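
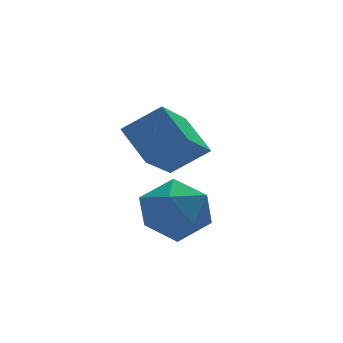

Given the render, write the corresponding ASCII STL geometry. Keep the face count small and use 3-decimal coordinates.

solid 
facet normal -0.784 0.208 -0.584
outer loop
vertex -3.296 1.968 -0.403
vertex -3.664 3.171 0.519
vertex -2.08 3.243 -1.582
endloop
endfacet
facet normal 0.236 -0.771 -0.591
outer loop
vertex -0.896 2.929 -0.699
vertex -3.296 1.968 -0.403
vertex -2.08 3.243 -1.582
endloop
endfacet
facet normal -0.784 0.208 -0.584
outer loop
vertex -2.08 3.243 -1.582
vertex -3.664 3.171 0.519
vertex -2.448 4.446 -0.659
endloop
endfacet
facet normal 0.574 0.602 -0.555
outer loop
vertex -2.448 4.446 -0.659
vertex -0.896 2.929 -0.699
vertex -2.08 3.243 -1.582
endloop
endfacet
facet normal -0.574 -0.601 0.556
outer loop
vertex -3.296 1.968 -0.403
vertex -2.48 2.857 1.402
vertex -3.664 3.171 0.519
endloop
endfacet
facet normal 0.236 -0.771 -0.591
outer loop
vertex -2.112 1.654 0.479
vertex -3.296 1.968 -0.403
vertex -0.896 2.929 -0.699
endloop
endfacet
facet normal -0.574 -0.602 0.556
outer loop
vertex -2.112 1.654 0.479
vertex -2.48 2.857 1.402
vertex -3.296 1.968 -0.403
endloop
endfacet
facet normal -0.236 0.771 0.591
outer loop
vertex -3.664 3.171 0.519
vertex -2.48 2.857 1.402
vertex -2.448 4.446 -0.659
endloop
endfacet
facet normal 0.574 0.602 -0.556
outer loop
vertex -1.264 4.132 0.223
vertex -0.896 2.929 -0.699
vertex -2.448 4.446 -0.659
endloop
endfacet
facet normal -0.236 0.771 0.591
outer loop
vertex -2.448 4.446 -0.659
vertex -2.48 2.857 1.402
vertex -1.264 4.132 0.223
endloop
endfacet
facet normal 0.784 -0.208 0.584
outer loop
vertex -1.264 4.132 0.223
vertex -2.112 1.654 0.479
vertex -0.896 2.929 -0.699
endloop
endfacet
facet normal 0.785 -0.208 0.584
outer loop
vertex -2.48 2.857 1.402
vertex -2.112 1.654 0.479
vertex -1.264 4.132 0.223
endloop
endfacet
facet normal -0.460 0.090 0.883
outer loop
vertex -3.814 1.068 -1.357
vertex -3.257 0.068 -0.965
vertex -2.74 1.15 -0.806
endloop
endfacet
facet normal -0.356 0.729 0.585
outer loop
vertex -3.814 1.068 -1.357
vertex -2.74 1.15 -0.806
vertex -2.971 1.822 -1.785
endloop
endfacet
facet normal -0.680 0.731 -0.052
outer loop
vertex -3.814 1.068 -1.357
vertex -2.971 1.822 -1.785
vertex -3.63 1.155 -2.549
endloop
endfacet
facet normal -0.985 0.093 -0.145
outer loop
vertex -3.814 1.068 -1.357
vertex -3.63 1.155 -2.549
vertex -3.807 0.071 -2.042
endloop
endfacet
facet normal -0.849 -0.303 0.433
outer loop
vertex -3.814 1.068 -1.357
vertex -3.807 0.071 -2.042
vertex -3.257 0.068 -0.965
endloop
endfacet
facet normal 0.345 0.810 0.475
outer loop
vertex -2.971 1.822 -1.785
vertex -2.74 1.15 -0.806
vertex -1.893 1.289 -1.658
endloop
endfacet
facet normal 0.176 -0.225 0.958
outer loop
vertex -2.74 1.15 -0.806
vertex -3.257 0.068 -0.965
vertex -2.07 0.205 -1.151
endloop
endfacet
facet normal -0.453 -0.862 0.229
outer loop
vertex -3.257 0.068 -0.965
vertex -3.807 0.071 -2.042
vertex -2.729 -0.462 -1.915
endloop
endfacet
facet normal -0.674 -0.220 -0.706
outer loop
vertex -3.807 0.071 -2.042
vertex -3.63 1.155 -2.549
vertex -2.96 0.21 -2.894
endloop
endfacet
facet normal -0.181 0.813 -0.554
outer loop
vertex -3.63 1.155 -2.549
vertex -2.971 1.822 -1.785
vertex -2.443 1.292 -2.735
endloop
endfacet
facet normal 0.985 -0.093 0.145
outer loop
vertex -1.886 0.292 -2.343
vertex -1.893 1.289 -1.658
vertex -2.07 0.205 -1.151
endloop
endfacet
facet normal 0.680 -0.731 0.052
outer loop
vertex -1.886 0.292 -2.343
vertex -2.07 0.205 -1.151
vertex -2.729 -0.462 -1.915
endloop
endfacet
facet normal 0.356 -0.729 -0.585
outer loop
vertex -1.886 0.292 -2.343
vertex -2.729 -0.462 -1.915
vertex -2.96 0.21 -2.894
endloop
endfacet
facet normal 0.460 -0.090 -0.883
outer loop
vertex -1.886 0.292 -2.343
vertex -2.96 0.21 -2.894
vertex -2.443 1.292 -2.735
endloop
endfacet
facet normal 0.849 0.303 -0.433
outer loop
vertex -1.886 0.292 -2.343
vertex -2.443 1.292 -2.735
vertex -1.893 1.289 -1.658
endloop
endfacet
facet normal 0.674 0.220 0.706
outer loop
vertex -2.07 0.205 -1.151
vertex -1.893 1.289 -1.658
vertex -2.74 1.15 -0.806
endloop
endfacet
facet normal 0.181 -0.813 0.554
outer loop
vertex -2.729 -0.462 -1.915
vertex -2.07 0.205 -1.151
vertex -3.257 0.068 -0.965
endloop
endfacet
facet normal -0.345 -0.810 -0.475
outer loop
vertex -2.96 0.21 -2.894
vertex -2.729 -0.462 -1.915
vertex -3.807 0.071 -2.042
endloop
endfacet
facet normal -0.176 0.225 -0.958
outer loop
vertex -2.443 1.292 -2.735
vertex -2.96 0.21 -2.894
vertex -3.63 1.155 -2.549
endloop
endfacet
facet normal 0.453 0.862 -0.229
outer loop
vertex -1.893 1.289 -1.658
vertex -2.443 1.292 -2.735
vertex -2.971 1.822 -1.785
endloop
endfacet

endsolid


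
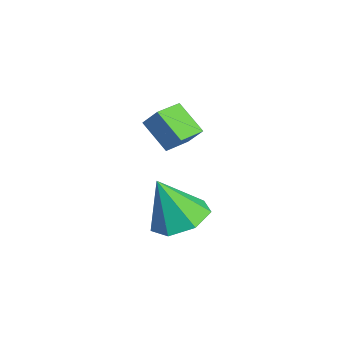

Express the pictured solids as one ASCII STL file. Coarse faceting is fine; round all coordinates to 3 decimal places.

solid 
facet normal 0.137 0.379 -0.915
outer loop
vertex 3.653 2.077 1.358
vertex 2.832 2.67 1.481
vertex 3.805 2.875 1.711
endloop
endfacet
facet normal 0.806 -0.361 0.469
outer loop
vertex 3.653 2.077 1.358
vertex 3.805 2.875 1.711
vertex 2.588 1.99 3.119
endloop
endfacet
facet normal 0.136 0.379 -0.915
outer loop
vertex 3.805 2.875 1.711
vertex 2.832 2.67 1.481
vertex 3.224 3.518 1.891
endloop
endfacet
facet normal 0.598 0.336 0.728
outer loop
vertex 3.805 2.875 1.711
vertex 3.224 3.518 1.891
vertex 2.588 1.99 3.119
endloop
endfacet
facet normal 0.136 0.379 -0.915
outer loop
vertex 3.224 3.518 1.891
vertex 2.832 2.67 1.481
vertex 2.348 3.522 1.762
endloop
endfacet
facet normal -0.108 0.650 0.753
outer loop
vertex 3.224 3.518 1.891
vertex 2.348 3.522 1.762
vertex 2.588 1.99 3.119
endloop
endfacet
facet normal 0.136 0.379 -0.915
outer loop
vertex 2.348 3.522 1.762
vertex 2.832 2.67 1.481
vertex 1.837 2.885 1.422
endloop
endfacet
facet normal -0.778 0.344 0.526
outer loop
vertex 2.348 3.522 1.762
vertex 1.837 2.885 1.422
vertex 2.588 1.99 3.119
endloop
endfacet
facet normal 0.136 0.379 -0.915
outer loop
vertex 1.837 2.885 1.422
vertex 2.832 2.67 1.481
vertex 2.075 2.085 1.126
endloop
endfacet
facet normal -0.911 -0.351 0.218
outer loop
vertex 1.837 2.885 1.422
vertex 2.075 2.085 1.126
vertex 2.588 1.99 3.119
endloop
endfacet
facet normal 0.136 0.380 -0.915
outer loop
vertex 2.075 2.085 1.126
vertex 2.832 2.67 1.481
vertex 2.884 1.726 1.097
endloop
endfacet
facet normal -0.403 -0.913 0.060
outer loop
vertex 2.075 2.085 1.126
vertex 2.884 1.726 1.097
vertex 2.588 1.99 3.119
endloop
endfacet
facet normal 0.137 0.380 -0.915
outer loop
vertex 2.884 1.726 1.097
vertex 2.832 2.67 1.481
vertex 3.653 2.077 1.358
endloop
endfacet
facet normal 0.360 -0.917 0.172
outer loop
vertex 2.884 1.726 1.097
vertex 3.653 2.077 1.358
vertex 2.588 1.99 3.119
endloop
endfacet
facet normal -0.592 0.796 -0.125
outer loop
vertex -1.346 3.193 3.389
vertex -0.966 3.582 4.068
vertex -0.445 3.734 2.574
endloop
endfacet
facet normal -0.437 -0.448 -0.780
outer loop
vertex 0.206 2.858 2.712
vertex -1.346 3.193 3.389
vertex -0.445 3.734 2.574
endloop
endfacet
facet normal -0.592 0.796 -0.125
outer loop
vertex -0.445 3.734 2.574
vertex -0.966 3.582 4.068
vertex -0.065 4.123 3.253
endloop
endfacet
facet normal 0.678 0.407 -0.612
outer loop
vertex -0.065 4.123 3.253
vertex 0.206 2.858 2.712
vertex -0.445 3.734 2.574
endloop
endfacet
facet normal -0.678 -0.407 0.612
outer loop
vertex -1.346 3.193 3.389
vertex -0.315 2.706 4.206
vertex -0.966 3.582 4.068
endloop
endfacet
facet normal -0.437 -0.448 -0.780
outer loop
vertex -0.695 2.317 3.527
vertex -1.346 3.193 3.389
vertex 0.206 2.858 2.712
endloop
endfacet
facet normal -0.678 -0.407 0.612
outer loop
vertex -0.695 2.317 3.527
vertex -0.315 2.706 4.206
vertex -1.346 3.193 3.389
endloop
endfacet
facet normal 0.437 0.448 0.780
outer loop
vertex -0.966 3.582 4.068
vertex -0.315 2.706 4.206
vertex -0.065 4.123 3.253
endloop
endfacet
facet normal 0.678 0.407 -0.612
outer loop
vertex 0.586 3.247 3.391
vertex 0.206 2.858 2.712
vertex -0.065 4.123 3.253
endloop
endfacet
facet normal 0.437 0.448 0.780
outer loop
vertex -0.065 4.123 3.253
vertex -0.315 2.706 4.206
vertex 0.586 3.247 3.391
endloop
endfacet
facet normal 0.592 -0.796 0.125
outer loop
vertex 0.586 3.247 3.391
vertex -0.695 2.317 3.527
vertex 0.206 2.858 2.712
endloop
endfacet
facet normal 0.592 -0.796 0.125
outer loop
vertex -0.315 2.706 4.206
vertex -0.695 2.317 3.527
vertex 0.586 3.247 3.391
endloop
endfacet

endsolid


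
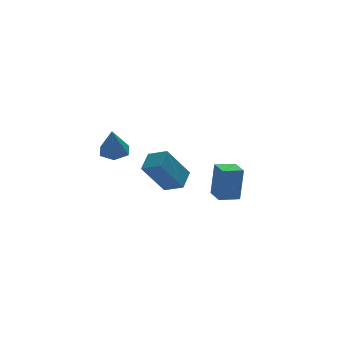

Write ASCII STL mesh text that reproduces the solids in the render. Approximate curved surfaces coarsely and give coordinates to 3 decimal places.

solid 
facet normal -0.994 0.036 0.108
outer loop
vertex 2.814 0.642 -0.419
vertex 2.853 1.84 -0.459
vertex 2.595 0.581 -2.416
endloop
endfacet
facet normal -0.032 -0.999 0.034
outer loop
vertex 3.747 0.54 -2.541
vertex 2.814 0.642 -0.419
vertex 2.595 0.581 -2.416
endloop
endfacet
facet normal -0.994 0.036 0.108
outer loop
vertex 2.595 0.581 -2.416
vertex 2.853 1.84 -0.459
vertex 2.634 1.78 -2.456
endloop
endfacet
facet normal -0.109 -0.030 -0.994
outer loop
vertex 2.634 1.78 -2.456
vertex 3.747 0.54 -2.541
vertex 2.595 0.581 -2.416
endloop
endfacet
facet normal 0.109 0.030 0.994
outer loop
vertex 2.814 0.642 -0.419
vertex 4.005 1.799 -0.584
vertex 2.853 1.84 -0.459
endloop
endfacet
facet normal -0.033 -0.999 0.034
outer loop
vertex 3.966 0.6 -0.544
vertex 2.814 0.642 -0.419
vertex 3.747 0.54 -2.541
endloop
endfacet
facet normal 0.109 0.030 0.994
outer loop
vertex 3.966 0.6 -0.544
vertex 4.005 1.799 -0.584
vertex 2.814 0.642 -0.419
endloop
endfacet
facet normal 0.032 0.999 -0.034
outer loop
vertex 2.853 1.84 -0.459
vertex 4.005 1.799 -0.584
vertex 2.634 1.78 -2.456
endloop
endfacet
facet normal -0.109 -0.030 -0.994
outer loop
vertex 3.786 1.738 -2.581
vertex 3.747 0.54 -2.541
vertex 2.634 1.78 -2.456
endloop
endfacet
facet normal 0.033 0.999 -0.034
outer loop
vertex 2.634 1.78 -2.456
vertex 4.005 1.799 -0.584
vertex 3.786 1.738 -2.581
endloop
endfacet
facet normal 0.994 -0.036 -0.108
outer loop
vertex 3.786 1.738 -2.581
vertex 3.966 0.6 -0.544
vertex 3.747 0.54 -2.541
endloop
endfacet
facet normal 0.994 -0.036 -0.108
outer loop
vertex 4.005 1.799 -0.584
vertex 3.966 0.6 -0.544
vertex 3.786 1.738 -2.581
endloop
endfacet
facet normal -0.582 -0.057 0.811
outer loop
vertex -1.162 -1.938 2.719
vertex -1.837 -1.125 2.292
vertex -1.831 -2.776 2.18
endloop
endfacet
facet normal 0.592 -0.714 0.374
outer loop
vertex -0.603 -2.655 0.468
vertex -1.162 -1.938 2.719
vertex -1.831 -2.776 2.18
endloop
endfacet
facet normal -0.582 -0.057 0.811
outer loop
vertex -1.831 -2.776 2.18
vertex -1.837 -1.125 2.292
vertex -2.506 -1.963 1.753
endloop
endfacet
facet normal -0.557 -0.698 -0.449
outer loop
vertex -2.506 -1.963 1.753
vertex -0.603 -2.655 0.468
vertex -1.831 -2.776 2.18
endloop
endfacet
facet normal 0.557 0.698 0.449
outer loop
vertex -1.162 -1.938 2.719
vertex -0.609 -1.004 0.58
vertex -1.837 -1.125 2.292
endloop
endfacet
facet normal 0.592 -0.714 0.374
outer loop
vertex 0.066 -1.817 1.007
vertex -1.162 -1.938 2.719
vertex -0.603 -2.655 0.468
endloop
endfacet
facet normal 0.557 0.698 0.449
outer loop
vertex 0.066 -1.817 1.007
vertex -0.609 -1.004 0.58
vertex -1.162 -1.938 2.719
endloop
endfacet
facet normal -0.592 0.714 -0.374
outer loop
vertex -1.837 -1.125 2.292
vertex -0.609 -1.004 0.58
vertex -2.506 -1.963 1.753
endloop
endfacet
facet normal -0.557 -0.698 -0.449
outer loop
vertex -1.278 -1.842 0.041
vertex -0.603 -2.655 0.468
vertex -2.506 -1.963 1.753
endloop
endfacet
facet normal -0.592 0.714 -0.374
outer loop
vertex -2.506 -1.963 1.753
vertex -0.609 -1.004 0.58
vertex -1.278 -1.842 0.041
endloop
endfacet
facet normal 0.582 0.057 -0.811
outer loop
vertex -1.278 -1.842 0.041
vertex 0.066 -1.817 1.007
vertex -0.603 -2.655 0.468
endloop
endfacet
facet normal 0.582 0.057 -0.811
outer loop
vertex -0.609 -1.004 0.58
vertex 0.066 -1.817 1.007
vertex -1.278 -1.842 0.041
endloop
endfacet
facet normal 0.177 0.312 -0.934
outer loop
vertex -2.726 -0.875 2.88
vertex -3.502 -0.959 2.705
vertex -3.229 -0.263 2.989
endloop
endfacet
facet normal 0.633 0.402 0.661
outer loop
vertex -2.726 -0.875 2.88
vertex -3.229 -0.263 2.989
vertex -3.798 -1.481 4.275
endloop
endfacet
facet normal 0.177 0.312 -0.934
outer loop
vertex -3.229 -0.263 2.989
vertex -3.502 -0.959 2.705
vertex -4.005 -0.347 2.814
endloop
endfacet
facet normal -0.221 0.755 0.617
outer loop
vertex -3.229 -0.263 2.989
vertex -4.005 -0.347 2.814
vertex -3.798 -1.481 4.275
endloop
endfacet
facet normal 0.176 0.311 -0.934
outer loop
vertex -4.005 -0.347 2.814
vertex -3.502 -0.959 2.705
vertex -4.278 -1.043 2.531
endloop
endfacet
facet normal -0.921 0.234 0.312
outer loop
vertex -4.005 -0.347 2.814
vertex -4.278 -1.043 2.531
vertex -3.798 -1.481 4.275
endloop
endfacet
facet normal 0.176 0.310 -0.934
outer loop
vertex -4.278 -1.043 2.531
vertex -3.502 -0.959 2.705
vertex -3.775 -1.656 2.422
endloop
endfacet
facet normal -0.768 -0.639 0.051
outer loop
vertex -4.278 -1.043 2.531
vertex -3.775 -1.656 2.422
vertex -3.798 -1.481 4.275
endloop
endfacet
facet normal 0.177 0.310 -0.934
outer loop
vertex -3.775 -1.656 2.422
vertex -3.502 -0.959 2.705
vertex -2.999 -1.572 2.597
endloop
endfacet
facet normal 0.086 -0.992 0.095
outer loop
vertex -3.775 -1.656 2.422
vertex -2.999 -1.572 2.597
vertex -3.798 -1.481 4.275
endloop
endfacet
facet normal 0.177 0.310 -0.934
outer loop
vertex -2.999 -1.572 2.597
vertex -3.502 -0.959 2.705
vertex -2.726 -0.875 2.88
endloop
endfacet
facet normal 0.787 -0.470 0.400
outer loop
vertex -2.999 -1.572 2.597
vertex -2.726 -0.875 2.88
vertex -3.798 -1.481 4.275
endloop
endfacet

endsolid


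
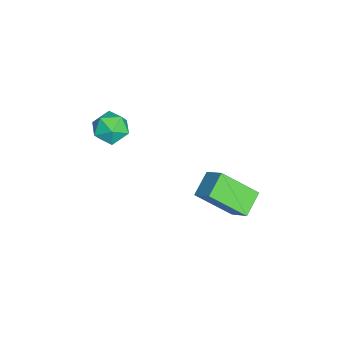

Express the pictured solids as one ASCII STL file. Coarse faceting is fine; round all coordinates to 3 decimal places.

solid 
facet normal -0.817 0.368 0.444
outer loop
vertex -1.548 1.538 0.413
vertex -1.551 3.083 -0.872
vertex -2.246 0.905 -0.346
endloop
endfacet
facet normal 0.002 -0.769 0.639
outer loop
vertex -1.249 0.457 -0.888
vertex -1.548 1.538 0.413
vertex -2.246 0.905 -0.346
endloop
endfacet
facet normal -0.817 0.368 0.444
outer loop
vertex -2.246 0.905 -0.346
vertex -1.551 3.083 -0.872
vertex -2.249 2.45 -1.632
endloop
endfacet
facet normal -0.576 -0.523 -0.628
outer loop
vertex -2.249 2.45 -1.632
vertex -1.249 0.457 -0.888
vertex -2.246 0.905 -0.346
endloop
endfacet
facet normal 0.576 0.523 0.628
outer loop
vertex -1.548 1.538 0.413
vertex -0.554 2.635 -1.414
vertex -1.551 3.083 -0.872
endloop
endfacet
facet normal 0.001 -0.769 0.639
outer loop
vertex -0.551 1.09 -0.128
vertex -1.548 1.538 0.413
vertex -1.249 0.457 -0.888
endloop
endfacet
facet normal 0.576 0.524 0.628
outer loop
vertex -0.551 1.09 -0.128
vertex -0.554 2.635 -1.414
vertex -1.548 1.538 0.413
endloop
endfacet
facet normal -0.002 0.769 -0.639
outer loop
vertex -1.551 3.083 -0.872
vertex -0.554 2.635 -1.414
vertex -2.249 2.45 -1.632
endloop
endfacet
facet normal -0.576 -0.523 -0.628
outer loop
vertex -1.252 2.002 -2.173
vertex -1.249 0.457 -0.888
vertex -2.249 2.45 -1.632
endloop
endfacet
facet normal -0.002 0.769 -0.640
outer loop
vertex -2.249 2.45 -1.632
vertex -0.554 2.635 -1.414
vertex -1.252 2.002 -2.173
endloop
endfacet
facet normal 0.817 -0.368 -0.444
outer loop
vertex -1.252 2.002 -2.173
vertex -0.551 1.09 -0.128
vertex -1.249 0.457 -0.888
endloop
endfacet
facet normal 0.817 -0.368 -0.444
outer loop
vertex -0.554 2.635 -1.414
vertex -0.551 1.09 -0.128
vertex -1.252 2.002 -2.173
endloop
endfacet
facet normal -0.984 0.174 -0.027
outer loop
vertex -2.098 -2.325 3.172
vertex -2.217 -3.062 2.763
vertex -2.236 -3.039 3.614
endloop
endfacet
facet normal -0.689 0.473 0.549
outer loop
vertex -2.098 -2.325 3.172
vertex -2.236 -3.039 3.614
vertex -1.646 -2.484 3.876
endloop
endfacet
facet normal -0.185 0.926 0.328
outer loop
vertex -2.098 -2.325 3.172
vertex -1.646 -2.484 3.876
vertex -1.262 -2.163 3.186
endloop
endfacet
facet normal -0.169 0.907 -0.385
outer loop
vertex -2.098 -2.325 3.172
vertex -1.262 -2.163 3.186
vertex -1.615 -2.521 2.498
endloop
endfacet
facet normal -0.663 0.442 -0.604
outer loop
vertex -2.098 -2.325 3.172
vertex -1.615 -2.521 2.498
vertex -2.217 -3.062 2.763
endloop
endfacet
facet normal -0.372 -0.043 0.927
outer loop
vertex -1.646 -2.484 3.876
vertex -2.236 -3.039 3.614
vertex -1.485 -3.319 3.902
endloop
endfacet
facet normal -0.850 -0.527 -0.005
outer loop
vertex -2.236 -3.039 3.614
vertex -2.217 -3.062 2.763
vertex -1.838 -3.677 3.214
endloop
endfacet
facet normal -0.330 -0.093 -0.939
outer loop
vertex -2.217 -3.062 2.763
vertex -1.615 -2.521 2.498
vertex -1.454 -3.356 2.524
endloop
endfacet
facet normal 0.471 0.660 -0.585
outer loop
vertex -1.615 -2.521 2.498
vertex -1.262 -2.163 3.186
vertex -0.864 -2.801 2.786
endloop
endfacet
facet normal 0.445 0.692 0.569
outer loop
vertex -1.262 -2.163 3.186
vertex -1.646 -2.484 3.876
vertex -0.883 -2.778 3.637
endloop
endfacet
facet normal 0.169 -0.907 0.385
outer loop
vertex -1.002 -3.515 3.228
vertex -1.485 -3.319 3.902
vertex -1.838 -3.677 3.214
endloop
endfacet
facet normal 0.185 -0.926 -0.328
outer loop
vertex -1.002 -3.515 3.228
vertex -1.838 -3.677 3.214
vertex -1.454 -3.356 2.524
endloop
endfacet
facet normal 0.689 -0.473 -0.549
outer loop
vertex -1.002 -3.515 3.228
vertex -1.454 -3.356 2.524
vertex -0.864 -2.801 2.786
endloop
endfacet
facet normal 0.984 -0.174 0.027
outer loop
vertex -1.002 -3.515 3.228
vertex -0.864 -2.801 2.786
vertex -0.883 -2.778 3.637
endloop
endfacet
facet normal 0.663 -0.442 0.604
outer loop
vertex -1.002 -3.515 3.228
vertex -0.883 -2.778 3.637
vertex -1.485 -3.319 3.902
endloop
endfacet
facet normal -0.471 -0.660 0.585
outer loop
vertex -1.838 -3.677 3.214
vertex -1.485 -3.319 3.902
vertex -2.236 -3.039 3.614
endloop
endfacet
facet normal -0.445 -0.692 -0.569
outer loop
vertex -1.454 -3.356 2.524
vertex -1.838 -3.677 3.214
vertex -2.217 -3.062 2.763
endloop
endfacet
facet normal 0.372 0.043 -0.927
outer loop
vertex -0.864 -2.801 2.786
vertex -1.454 -3.356 2.524
vertex -1.615 -2.521 2.498
endloop
endfacet
facet normal 0.850 0.527 0.005
outer loop
vertex -0.883 -2.778 3.637
vertex -0.864 -2.801 2.786
vertex -1.262 -2.163 3.186
endloop
endfacet
facet normal 0.330 0.093 0.939
outer loop
vertex -1.485 -3.319 3.902
vertex -0.883 -2.778 3.637
vertex -1.646 -2.484 3.876
endloop
endfacet

endsolid


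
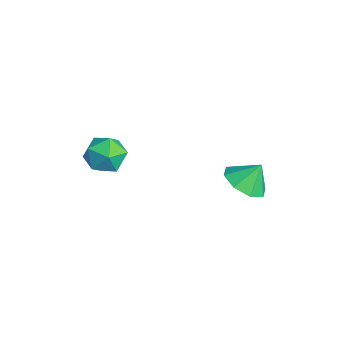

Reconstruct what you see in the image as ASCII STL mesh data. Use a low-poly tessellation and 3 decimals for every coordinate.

solid 
facet normal -0.075 0.995 -0.063
outer loop
vertex -0.608 -0.751 3.246
vertex -1.093 -0.739 4.009
vertex -0.193 -0.669 4.045
endloop
endfacet
facet normal 0.534 0.767 -0.356
outer loop
vertex -0.608 -0.751 3.246
vertex -0.193 -0.669 4.045
vertex 0.156 -1.208 3.408
endloop
endfacet
facet normal 0.369 0.307 -0.877
outer loop
vertex -0.608 -0.751 3.246
vertex 0.156 -1.208 3.408
vertex -0.53 -1.612 2.978
endloop
endfacet
facet normal -0.341 0.251 -0.906
outer loop
vertex -0.608 -0.751 3.246
vertex -0.53 -1.612 2.978
vertex -1.302 -1.322 3.349
endloop
endfacet
facet normal -0.616 0.677 -0.403
outer loop
vertex -0.608 -0.751 3.246
vertex -1.302 -1.322 3.349
vertex -1.093 -0.739 4.009
endloop
endfacet
facet normal 0.900 0.413 0.144
outer loop
vertex 0.156 -1.208 3.408
vertex -0.193 -0.669 4.045
vertex 0.142 -1.478 4.271
endloop
endfacet
facet normal -0.086 0.782 0.617
outer loop
vertex -0.193 -0.669 4.045
vertex -1.093 -0.739 4.009
vertex -0.63 -1.188 4.642
endloop
endfacet
facet normal -0.961 0.267 0.068
outer loop
vertex -1.093 -0.739 4.009
vertex -1.302 -1.322 3.349
vertex -1.316 -1.592 4.212
endloop
endfacet
facet normal -0.517 -0.422 -0.745
outer loop
vertex -1.302 -1.322 3.349
vertex -0.53 -1.612 2.978
vertex -0.967 -2.131 3.575
endloop
endfacet
facet normal 0.634 -0.332 -0.699
outer loop
vertex -0.53 -1.612 2.978
vertex 0.156 -1.208 3.408
vertex -0.067 -2.061 3.611
endloop
endfacet
facet normal 0.341 -0.251 0.906
outer loop
vertex -0.552 -2.049 4.374
vertex 0.142 -1.478 4.271
vertex -0.63 -1.188 4.642
endloop
endfacet
facet normal -0.369 -0.307 0.877
outer loop
vertex -0.552 -2.049 4.374
vertex -0.63 -1.188 4.642
vertex -1.316 -1.592 4.212
endloop
endfacet
facet normal -0.534 -0.767 0.356
outer loop
vertex -0.552 -2.049 4.374
vertex -1.316 -1.592 4.212
vertex -0.967 -2.131 3.575
endloop
endfacet
facet normal 0.075 -0.995 0.063
outer loop
vertex -0.552 -2.049 4.374
vertex -0.967 -2.131 3.575
vertex -0.067 -2.061 3.611
endloop
endfacet
facet normal 0.616 -0.677 0.403
outer loop
vertex -0.552 -2.049 4.374
vertex -0.067 -2.061 3.611
vertex 0.142 -1.478 4.271
endloop
endfacet
facet normal 0.517 0.422 0.745
outer loop
vertex -0.63 -1.188 4.642
vertex 0.142 -1.478 4.271
vertex -0.193 -0.669 4.045
endloop
endfacet
facet normal -0.634 0.332 0.699
outer loop
vertex -1.316 -1.592 4.212
vertex -0.63 -1.188 4.642
vertex -1.093 -0.739 4.009
endloop
endfacet
facet normal -0.900 -0.413 -0.144
outer loop
vertex -0.967 -2.131 3.575
vertex -1.316 -1.592 4.212
vertex -1.302 -1.322 3.349
endloop
endfacet
facet normal 0.086 -0.782 -0.617
outer loop
vertex -0.067 -2.061 3.611
vertex -0.967 -2.131 3.575
vertex -0.53 -1.612 2.978
endloop
endfacet
facet normal 0.961 -0.267 -0.068
outer loop
vertex 0.142 -1.478 4.271
vertex -0.067 -2.061 3.611
vertex 0.156 -1.208 3.408
endloop
endfacet
facet normal -0.071 -0.559 -0.826
outer loop
vertex 2.571 2.997 2.811
vertex 1.652 3.138 2.794
vertex 2.391 3.575 2.435
endloop
endfacet
facet normal 0.799 0.482 0.359
outer loop
vertex 2.571 2.997 2.811
vertex 2.391 3.575 2.435
vertex 1.728 3.742 3.686
endloop
endfacet
facet normal -0.071 -0.559 -0.826
outer loop
vertex 2.391 3.575 2.435
vertex 1.652 3.138 2.794
vertex 1.778 3.897 2.27
endloop
endfacet
facet normal 0.438 0.892 0.113
outer loop
vertex 2.391 3.575 2.435
vertex 1.778 3.897 2.27
vertex 1.728 3.742 3.686
endloop
endfacet
facet normal -0.071 -0.559 -0.826
outer loop
vertex 1.778 3.897 2.27
vertex 1.652 3.138 2.794
vertex 1.091 3.774 2.412
endloop
endfacet
facet normal -0.155 0.983 0.102
outer loop
vertex 1.778 3.897 2.27
vertex 1.091 3.774 2.412
vertex 1.728 3.742 3.686
endloop
endfacet
facet normal -0.070 -0.559 -0.826
outer loop
vertex 1.091 3.774 2.412
vertex 1.652 3.138 2.794
vertex 0.733 3.279 2.777
endloop
endfacet
facet normal -0.630 0.701 0.333
outer loop
vertex 1.091 3.774 2.412
vertex 0.733 3.279 2.777
vertex 1.728 3.742 3.686
endloop
endfacet
facet normal -0.070 -0.559 -0.826
outer loop
vertex 0.733 3.279 2.777
vertex 1.652 3.138 2.794
vertex 0.913 2.702 3.152
endloop
endfacet
facet normal -0.711 0.213 0.670
outer loop
vertex 0.733 3.279 2.777
vertex 0.913 2.702 3.152
vertex 1.728 3.742 3.686
endloop
endfacet
facet normal -0.071 -0.558 -0.826
outer loop
vertex 0.913 2.702 3.152
vertex 1.652 3.138 2.794
vertex 1.526 2.38 3.317
endloop
endfacet
facet normal -0.350 -0.196 0.916
outer loop
vertex 0.913 2.702 3.152
vertex 1.526 2.38 3.317
vertex 1.728 3.742 3.686
endloop
endfacet
facet normal -0.070 -0.559 -0.826
outer loop
vertex 1.526 2.38 3.317
vertex 1.652 3.138 2.794
vertex 2.213 2.503 3.176
endloop
endfacet
facet normal 0.242 -0.287 0.927
outer loop
vertex 1.526 2.38 3.317
vertex 2.213 2.503 3.176
vertex 1.728 3.742 3.686
endloop
endfacet
facet normal -0.071 -0.559 -0.826
outer loop
vertex 2.213 2.503 3.176
vertex 1.652 3.138 2.794
vertex 2.571 2.997 2.811
endloop
endfacet
facet normal 0.718 -0.006 0.696
outer loop
vertex 2.213 2.503 3.176
vertex 2.571 2.997 2.811
vertex 1.728 3.742 3.686
endloop
endfacet

endsolid


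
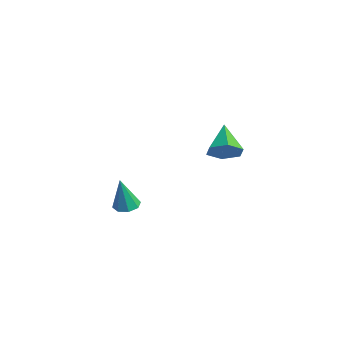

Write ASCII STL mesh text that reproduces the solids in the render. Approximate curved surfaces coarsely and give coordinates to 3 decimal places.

solid 
facet normal -0.098 0.204 -0.974
outer loop
vertex 2.445 -3.437 -3.772
vertex 1.869 -3.798 -3.79
vertex 2.025 -3.147 -3.669
endloop
endfacet
facet normal 0.584 0.697 0.416
outer loop
vertex 2.445 -3.437 -3.772
vertex 2.025 -3.147 -3.669
vertex 2.051 -4.182 -1.97
endloop
endfacet
facet normal -0.097 0.204 -0.974
outer loop
vertex 2.025 -3.147 -3.669
vertex 1.869 -3.798 -3.79
vertex 1.514 -3.238 -3.637
endloop
endfacet
facet normal -0.118 0.847 0.518
outer loop
vertex 2.025 -3.147 -3.669
vertex 1.514 -3.238 -3.637
vertex 2.051 -4.182 -1.97
endloop
endfacet
facet normal -0.097 0.205 -0.974
outer loop
vertex 1.514 -3.238 -3.637
vertex 1.869 -3.798 -3.79
vertex 1.21 -3.657 -3.695
endloop
endfacet
facet normal -0.733 0.463 0.498
outer loop
vertex 1.514 -3.238 -3.637
vertex 1.21 -3.657 -3.695
vertex 2.051 -4.182 -1.97
endloop
endfacet
facet normal -0.096 0.206 -0.974
outer loop
vertex 1.21 -3.657 -3.695
vertex 1.869 -3.798 -3.79
vertex 1.292 -4.158 -3.809
endloop
endfacet
facet normal -0.900 -0.231 0.369
outer loop
vertex 1.21 -3.657 -3.695
vertex 1.292 -4.158 -3.809
vertex 2.051 -4.182 -1.97
endloop
endfacet
facet normal -0.097 0.206 -0.974
outer loop
vertex 1.292 -4.158 -3.809
vertex 1.869 -3.798 -3.79
vertex 1.712 -4.448 -3.912
endloop
endfacet
facet normal -0.522 -0.828 0.205
outer loop
vertex 1.292 -4.158 -3.809
vertex 1.712 -4.448 -3.912
vertex 2.051 -4.182 -1.97
endloop
endfacet
facet normal -0.098 0.206 -0.974
outer loop
vertex 1.712 -4.448 -3.912
vertex 1.869 -3.798 -3.79
vertex 2.224 -4.357 -3.944
endloop
endfacet
facet normal 0.180 -0.978 0.103
outer loop
vertex 1.712 -4.448 -3.912
vertex 2.224 -4.357 -3.944
vertex 2.051 -4.182 -1.97
endloop
endfacet
facet normal -0.098 0.206 -0.974
outer loop
vertex 2.224 -4.357 -3.944
vertex 1.869 -3.798 -3.79
vertex 2.527 -3.938 -3.886
endloop
endfacet
facet normal 0.796 -0.593 0.122
outer loop
vertex 2.224 -4.357 -3.944
vertex 2.527 -3.938 -3.886
vertex 2.051 -4.182 -1.97
endloop
endfacet
facet normal -0.098 0.205 -0.974
outer loop
vertex 2.527 -3.938 -3.886
vertex 1.869 -3.798 -3.79
vertex 2.445 -3.437 -3.772
endloop
endfacet
facet normal 0.963 0.100 0.252
outer loop
vertex 2.527 -3.938 -3.886
vertex 2.445 -3.437 -3.772
vertex 2.051 -4.182 -1.97
endloop
endfacet
facet normal 0.754 -0.303 -0.583
outer loop
vertex -1.26 2.726 -2.574
vertex -1.841 2.813 -3.371
vertex -1.297 3.583 -3.068
endloop
endfacet
facet normal 0.298 0.486 0.821
outer loop
vertex -1.26 2.726 -2.574
vertex -1.297 3.583 -3.068
vertex -3.319 3.407 -2.229
endloop
endfacet
facet normal 0.754 -0.303 -0.583
outer loop
vertex -1.297 3.583 -3.068
vertex -1.841 2.813 -3.371
vertex -1.878 3.67 -3.865
endloop
endfacet
facet normal -0.032 0.991 0.131
outer loop
vertex -1.297 3.583 -3.068
vertex -1.878 3.67 -3.865
vertex -3.319 3.407 -2.229
endloop
endfacet
facet normal 0.755 -0.303 -0.582
outer loop
vertex -1.878 3.67 -3.865
vertex -1.841 2.813 -3.371
vertex -2.421 2.9 -4.168
endloop
endfacet
facet normal -0.633 0.626 -0.457
outer loop
vertex -1.878 3.67 -3.865
vertex -2.421 2.9 -4.168
vertex -3.319 3.407 -2.229
endloop
endfacet
facet normal 0.755 -0.303 -0.582
outer loop
vertex -2.421 2.9 -4.168
vertex -1.841 2.813 -3.371
vertex -2.384 2.043 -3.674
endloop
endfacet
facet normal -0.903 -0.243 -0.355
outer loop
vertex -2.421 2.9 -4.168
vertex -2.384 2.043 -3.674
vertex -3.319 3.407 -2.229
endloop
endfacet
facet normal 0.755 -0.303 -0.582
outer loop
vertex -2.384 2.043 -3.674
vertex -1.841 2.813 -3.371
vertex -1.804 1.956 -2.877
endloop
endfacet
facet normal -0.573 -0.748 0.335
outer loop
vertex -2.384 2.043 -3.674
vertex -1.804 1.956 -2.877
vertex -3.319 3.407 -2.229
endloop
endfacet
facet normal 0.754 -0.303 -0.583
outer loop
vertex -1.804 1.956 -2.877
vertex -1.841 2.813 -3.371
vertex -1.26 2.726 -2.574
endloop
endfacet
facet normal 0.028 -0.383 0.923
outer loop
vertex -1.804 1.956 -2.877
vertex -1.26 2.726 -2.574
vertex -3.319 3.407 -2.229
endloop
endfacet

endsolid


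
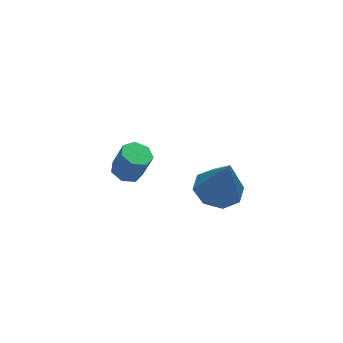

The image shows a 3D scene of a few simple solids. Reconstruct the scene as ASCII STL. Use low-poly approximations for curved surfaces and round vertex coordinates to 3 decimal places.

solid 
facet normal -0.268 0.207 -0.941
outer loop
vertex 2.164 1.243 0.311
vertex 1.619 0.964 0.405
vertex 1.769 1.559 0.493
endloop
endfacet
facet normal 0.623 0.782 -0.006
outer loop
vertex 2.164 1.243 0.311
vertex 1.769 1.559 0.493
vertex 2.487 0.995 1.44
endloop
endfacet
facet normal 0.622 0.783 -0.005
outer loop
vertex 2.487 0.995 1.44
vertex 1.769 1.559 0.493
vertex 2.091 1.311 1.622
endloop
endfacet
facet normal 0.269 -0.205 0.941
outer loop
vertex 2.487 0.995 1.44
vertex 2.091 1.311 1.622
vertex 1.941 0.716 1.535
endloop
endfacet
facet normal -0.268 0.207 -0.941
outer loop
vertex 1.769 1.559 0.493
vertex 1.619 0.964 0.405
vertex 1.26 1.427 0.609
endloop
endfacet
facet normal -0.186 0.947 0.261
outer loop
vertex 1.769 1.559 0.493
vertex 1.26 1.427 0.609
vertex 2.091 1.311 1.622
endloop
endfacet
facet normal -0.186 0.947 0.261
outer loop
vertex 2.091 1.311 1.622
vertex 1.26 1.427 0.609
vertex 1.583 1.179 1.738
endloop
endfacet
facet normal 0.268 -0.205 0.941
outer loop
vertex 2.091 1.311 1.622
vertex 1.583 1.179 1.738
vertex 1.941 0.716 1.535
endloop
endfacet
facet normal -0.269 0.206 -0.941
outer loop
vertex 1.26 1.427 0.609
vertex 1.619 0.964 0.405
vertex 1.022 0.946 0.572
endloop
endfacet
facet normal -0.855 0.398 0.332
outer loop
vertex 1.26 1.427 0.609
vertex 1.022 0.946 0.572
vertex 1.583 1.179 1.738
endloop
endfacet
facet normal -0.855 0.399 0.331
outer loop
vertex 1.583 1.179 1.738
vertex 1.022 0.946 0.572
vertex 1.344 0.698 1.701
endloop
endfacet
facet normal 0.268 -0.206 0.941
outer loop
vertex 1.583 1.179 1.738
vertex 1.344 0.698 1.701
vertex 1.941 0.716 1.535
endloop
endfacet
facet normal -0.269 0.207 -0.941
outer loop
vertex 1.022 0.946 0.572
vertex 1.619 0.964 0.405
vertex 1.233 0.479 0.409
endloop
endfacet
facet normal -0.880 -0.451 0.152
outer loop
vertex 1.022 0.946 0.572
vertex 1.233 0.479 0.409
vertex 1.344 0.698 1.701
endloop
endfacet
facet normal -0.880 -0.451 0.152
outer loop
vertex 1.344 0.698 1.701
vertex 1.233 0.479 0.409
vertex 1.555 0.231 1.538
endloop
endfacet
facet normal 0.268 -0.207 0.941
outer loop
vertex 1.344 0.698 1.701
vertex 1.555 0.231 1.538
vertex 1.941 0.716 1.535
endloop
endfacet
facet normal -0.268 0.205 -0.941
outer loop
vertex 1.233 0.479 0.409
vertex 1.619 0.964 0.405
vertex 1.735 0.377 0.244
endloop
endfacet
facet normal -0.242 -0.960 -0.142
outer loop
vertex 1.233 0.479 0.409
vertex 1.735 0.377 0.244
vertex 1.555 0.231 1.538
endloop
endfacet
facet normal -0.242 -0.960 -0.142
outer loop
vertex 1.555 0.231 1.538
vertex 1.735 0.377 0.244
vertex 2.057 0.129 1.373
endloop
endfacet
facet normal 0.267 -0.207 0.941
outer loop
vertex 1.555 0.231 1.538
vertex 2.057 0.129 1.373
vertex 1.941 0.716 1.535
endloop
endfacet
facet normal -0.268 0.205 -0.941
outer loop
vertex 1.735 0.377 0.244
vertex 1.619 0.964 0.405
vertex 2.149 0.717 0.2
endloop
endfacet
facet normal 0.578 -0.747 -0.329
outer loop
vertex 1.735 0.377 0.244
vertex 2.149 0.717 0.2
vertex 2.057 0.129 1.373
endloop
endfacet
facet normal 0.578 -0.747 -0.329
outer loop
vertex 2.057 0.129 1.373
vertex 2.149 0.717 0.2
vertex 2.471 0.469 1.329
endloop
endfacet
facet normal 0.269 -0.206 0.941
outer loop
vertex 2.057 0.129 1.373
vertex 2.471 0.469 1.329
vertex 1.941 0.716 1.535
endloop
endfacet
facet normal -0.268 0.206 -0.941
outer loop
vertex 2.149 0.717 0.2
vertex 1.619 0.964 0.405
vertex 2.164 1.243 0.311
endloop
endfacet
facet normal 0.963 0.029 -0.268
outer loop
vertex 2.149 0.717 0.2
vertex 2.164 1.243 0.311
vertex 2.471 0.469 1.329
endloop
endfacet
facet normal 0.963 0.028 -0.269
outer loop
vertex 2.471 0.469 1.329
vertex 2.164 1.243 0.311
vertex 2.487 0.995 1.44
endloop
endfacet
facet normal 0.269 -0.207 0.941
outer loop
vertex 2.471 0.469 1.329
vertex 2.487 0.995 1.44
vertex 1.941 0.716 1.535
endloop
endfacet
facet normal -0.085 0.291 -0.953
outer loop
vertex 4.015 -2.96 3.008
vertex 3.25 -3.427 2.934
vertex 3.461 -2.585 3.172
endloop
endfacet
facet normal 0.572 0.602 0.557
outer loop
vertex 4.015 -2.96 3.008
vertex 3.461 -2.585 3.172
vertex 3.41 -3.973 4.726
endloop
endfacet
facet normal -0.086 0.291 -0.953
outer loop
vertex 3.461 -2.585 3.172
vertex 3.25 -3.427 2.934
vertex 2.783 -2.703 3.197
endloop
endfacet
facet normal -0.105 0.743 0.661
outer loop
vertex 3.461 -2.585 3.172
vertex 2.783 -2.703 3.197
vertex 3.41 -3.973 4.726
endloop
endfacet
facet normal -0.086 0.291 -0.953
outer loop
vertex 2.783 -2.703 3.197
vertex 3.25 -3.427 2.934
vertex 2.378 -3.246 3.068
endloop
endfacet
facet normal -0.701 0.380 0.603
outer loop
vertex 2.783 -2.703 3.197
vertex 2.378 -3.246 3.068
vertex 3.41 -3.973 4.726
endloop
endfacet
facet normal -0.086 0.292 -0.953
outer loop
vertex 2.378 -3.246 3.068
vertex 3.25 -3.427 2.934
vertex 2.484 -3.894 2.86
endloop
endfacet
facet normal -0.866 -0.276 0.418
outer loop
vertex 2.378 -3.246 3.068
vertex 2.484 -3.894 2.86
vertex 3.41 -3.973 4.726
endloop
endfacet
facet normal -0.085 0.291 -0.953
outer loop
vertex 2.484 -3.894 2.86
vertex 3.25 -3.427 2.934
vertex 3.038 -4.269 2.696
endloop
endfacet
facet normal -0.503 -0.837 0.214
outer loop
vertex 2.484 -3.894 2.86
vertex 3.038 -4.269 2.696
vertex 3.41 -3.973 4.726
endloop
endfacet
facet normal -0.085 0.291 -0.953
outer loop
vertex 3.038 -4.269 2.696
vertex 3.25 -3.427 2.934
vertex 3.716 -4.15 2.672
endloop
endfacet
facet normal 0.176 -0.978 0.110
outer loop
vertex 3.038 -4.269 2.696
vertex 3.716 -4.15 2.672
vertex 3.41 -3.973 4.726
endloop
endfacet
facet normal -0.085 0.290 -0.953
outer loop
vertex 3.716 -4.15 2.672
vertex 3.25 -3.427 2.934
vertex 4.121 -3.608 2.801
endloop
endfacet
facet normal 0.770 -0.615 0.168
outer loop
vertex 3.716 -4.15 2.672
vertex 4.121 -3.608 2.801
vertex 3.41 -3.973 4.726
endloop
endfacet
facet normal -0.085 0.291 -0.953
outer loop
vertex 4.121 -3.608 2.801
vertex 3.25 -3.427 2.934
vertex 4.015 -2.96 3.008
endloop
endfacet
facet normal 0.935 0.040 0.353
outer loop
vertex 4.121 -3.608 2.801
vertex 4.015 -2.96 3.008
vertex 3.41 -3.973 4.726
endloop
endfacet

endsolid


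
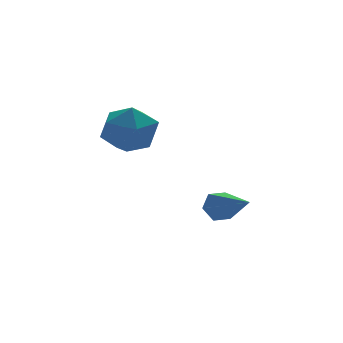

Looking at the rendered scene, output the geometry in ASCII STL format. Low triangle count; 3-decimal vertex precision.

solid 
facet normal -0.182 0.889 -0.420
outer loop
vertex -1.018 2.194 -4.705
vertex -1.273 2.344 -4.277
vertex -0.761 2.429 -4.319
endloop
endfacet
facet normal 0.867 -0.315 -0.385
outer loop
vertex -1.018 2.194 -4.705
vertex -0.761 2.429 -4.319
vertex -0.987 0.956 -3.623
endloop
endfacet
facet normal -0.182 0.889 -0.420
outer loop
vertex -0.761 2.429 -4.319
vertex -1.273 2.344 -4.277
vertex -1.016 2.579 -3.891
endloop
endfacet
facet normal 0.870 0.096 0.485
outer loop
vertex -0.761 2.429 -4.319
vertex -1.016 2.579 -3.891
vertex -0.987 0.956 -3.623
endloop
endfacet
facet normal -0.184 0.889 -0.419
outer loop
vertex -1.016 2.579 -3.891
vertex -1.273 2.344 -4.277
vertex -1.527 2.493 -3.849
endloop
endfacet
facet normal 0.053 0.164 0.985
outer loop
vertex -1.016 2.579 -3.891
vertex -1.527 2.493 -3.849
vertex -0.987 0.956 -3.623
endloop
endfacet
facet normal -0.184 0.889 -0.419
outer loop
vertex -1.527 2.493 -3.849
vertex -1.273 2.344 -4.277
vertex -1.784 2.258 -4.235
endloop
endfacet
facet normal -0.766 -0.178 0.618
outer loop
vertex -1.527 2.493 -3.849
vertex -1.784 2.258 -4.235
vertex -0.987 0.956 -3.623
endloop
endfacet
facet normal -0.184 0.889 -0.419
outer loop
vertex -1.784 2.258 -4.235
vertex -1.273 2.344 -4.277
vertex -1.529 2.109 -4.663
endloop
endfacet
facet normal -0.768 -0.589 -0.253
outer loop
vertex -1.784 2.258 -4.235
vertex -1.529 2.109 -4.663
vertex -0.987 0.956 -3.623
endloop
endfacet
facet normal -0.182 0.889 -0.420
outer loop
vertex -1.529 2.109 -4.663
vertex -1.273 2.344 -4.277
vertex -1.018 2.194 -4.705
endloop
endfacet
facet normal 0.047 -0.657 -0.753
outer loop
vertex -1.529 2.109 -4.663
vertex -1.018 2.194 -4.705
vertex -0.987 0.956 -3.623
endloop
endfacet
facet normal -0.503 0.863 -0.051
outer loop
vertex -3.696 3.111 -1.462
vertex -4.431 2.682 -1.476
vertex -4.093 2.923 -0.732
endloop
endfacet
facet normal 0.110 0.946 0.304
outer loop
vertex -3.696 3.111 -1.462
vertex -4.093 2.923 -0.732
vertex -3.247 2.843 -0.789
endloop
endfacet
facet normal 0.644 0.754 -0.129
outer loop
vertex -3.696 3.111 -1.462
vertex -3.247 2.843 -0.789
vertex -3.063 2.552 -1.568
endloop
endfacet
facet normal 0.361 0.551 -0.752
outer loop
vertex -3.696 3.111 -1.462
vertex -3.063 2.552 -1.568
vertex -3.794 2.452 -1.992
endloop
endfacet
facet normal -0.348 0.618 -0.705
outer loop
vertex -3.696 3.111 -1.462
vertex -3.794 2.452 -1.992
vertex -4.431 2.682 -1.476
endloop
endfacet
facet normal 0.105 0.499 0.860
outer loop
vertex -3.247 2.843 -0.789
vertex -4.093 2.923 -0.732
vertex -3.706 2.248 -0.388
endloop
endfacet
facet normal -0.887 0.364 0.285
outer loop
vertex -4.093 2.923 -0.732
vertex -4.431 2.682 -1.476
vertex -4.437 2.148 -0.812
endloop
endfacet
facet normal -0.636 -0.030 -0.771
outer loop
vertex -4.431 2.682 -1.476
vertex -3.794 2.452 -1.992
vertex -4.253 1.857 -1.591
endloop
endfacet
facet normal 0.511 -0.139 -0.848
outer loop
vertex -3.794 2.452 -1.992
vertex -3.063 2.552 -1.568
vertex -3.407 1.777 -1.648
endloop
endfacet
facet normal 0.969 0.187 0.159
outer loop
vertex -3.063 2.552 -1.568
vertex -3.247 2.843 -0.789
vertex -3.069 2.018 -0.904
endloop
endfacet
facet normal -0.361 -0.551 0.752
outer loop
vertex -3.804 1.589 -0.918
vertex -3.706 2.248 -0.388
vertex -4.437 2.148 -0.812
endloop
endfacet
facet normal -0.644 -0.754 0.129
outer loop
vertex -3.804 1.589 -0.918
vertex -4.437 2.148 -0.812
vertex -4.253 1.857 -1.591
endloop
endfacet
facet normal -0.110 -0.946 -0.304
outer loop
vertex -3.804 1.589 -0.918
vertex -4.253 1.857 -1.591
vertex -3.407 1.777 -1.648
endloop
endfacet
facet normal 0.503 -0.863 0.051
outer loop
vertex -3.804 1.589 -0.918
vertex -3.407 1.777 -1.648
vertex -3.069 2.018 -0.904
endloop
endfacet
facet normal 0.348 -0.618 0.705
outer loop
vertex -3.804 1.589 -0.918
vertex -3.069 2.018 -0.904
vertex -3.706 2.248 -0.388
endloop
endfacet
facet normal -0.511 0.139 0.848
outer loop
vertex -4.437 2.148 -0.812
vertex -3.706 2.248 -0.388
vertex -4.093 2.923 -0.732
endloop
endfacet
facet normal -0.969 -0.187 -0.159
outer loop
vertex -4.253 1.857 -1.591
vertex -4.437 2.148 -0.812
vertex -4.431 2.682 -1.476
endloop
endfacet
facet normal -0.105 -0.499 -0.860
outer loop
vertex -3.407 1.777 -1.648
vertex -4.253 1.857 -1.591
vertex -3.794 2.452 -1.992
endloop
endfacet
facet normal 0.887 -0.364 -0.285
outer loop
vertex -3.069 2.018 -0.904
vertex -3.407 1.777 -1.648
vertex -3.063 2.552 -1.568
endloop
endfacet
facet normal 0.636 0.030 0.771
outer loop
vertex -3.706 2.248 -0.388
vertex -3.069 2.018 -0.904
vertex -3.247 2.843 -0.789
endloop
endfacet

endsolid


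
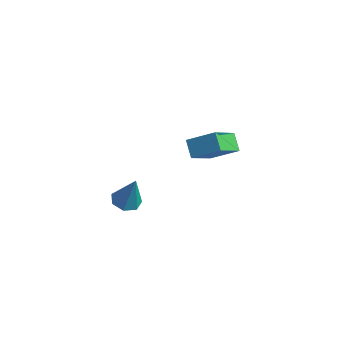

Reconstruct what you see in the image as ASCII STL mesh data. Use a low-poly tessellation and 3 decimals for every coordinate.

solid 
facet normal -0.664 0.377 0.646
outer loop
vertex -1.665 3.322 3.023
vertex -1.829 4.679 2.063
vertex -2.696 2.704 2.324
endloop
endfacet
facet normal 0.097 -0.812 0.575
outer loop
vertex -2.091 2.361 1.737
vertex -1.665 3.322 3.023
vertex -2.696 2.704 2.324
endloop
endfacet
facet normal -0.664 0.377 0.646
outer loop
vertex -2.696 2.704 2.324
vertex -1.829 4.679 2.063
vertex -2.859 4.061 1.365
endloop
endfacet
facet normal -0.741 -0.445 -0.504
outer loop
vertex -2.859 4.061 1.365
vertex -2.091 2.361 1.737
vertex -2.696 2.704 2.324
endloop
endfacet
facet normal 0.741 0.445 0.503
outer loop
vertex -1.665 3.322 3.023
vertex -1.224 4.336 1.476
vertex -1.829 4.679 2.063
endloop
endfacet
facet normal 0.098 -0.812 0.575
outer loop
vertex -1.061 2.979 2.435
vertex -1.665 3.322 3.023
vertex -2.091 2.361 1.737
endloop
endfacet
facet normal 0.742 0.444 0.503
outer loop
vertex -1.061 2.979 2.435
vertex -1.224 4.336 1.476
vertex -1.665 3.322 3.023
endloop
endfacet
facet normal -0.098 0.812 -0.575
outer loop
vertex -1.829 4.679 2.063
vertex -1.224 4.336 1.476
vertex -2.859 4.061 1.365
endloop
endfacet
facet normal -0.742 -0.445 -0.502
outer loop
vertex -2.255 3.718 0.777
vertex -2.091 2.361 1.737
vertex -2.859 4.061 1.365
endloop
endfacet
facet normal -0.098 0.813 -0.574
outer loop
vertex -2.859 4.061 1.365
vertex -1.224 4.336 1.476
vertex -2.255 3.718 0.777
endloop
endfacet
facet normal 0.664 -0.377 -0.646
outer loop
vertex -2.255 3.718 0.777
vertex -1.061 2.979 2.435
vertex -2.091 2.361 1.737
endloop
endfacet
facet normal 0.664 -0.377 -0.646
outer loop
vertex -1.224 4.336 1.476
vertex -1.061 2.979 2.435
vertex -2.255 3.718 0.777
endloop
endfacet
facet normal -0.311 -0.052 -0.949
outer loop
vertex -1.718 -1.942 1.41
vertex -2.076 -1.42 1.499
vertex -1.469 -1.458 1.302
endloop
endfacet
facet normal 0.894 -0.436 0.105
outer loop
vertex -1.718 -1.942 1.41
vertex -1.469 -1.458 1.302
vertex -1.604 -1.34 2.941
endloop
endfacet
facet normal -0.311 -0.052 -0.949
outer loop
vertex -1.469 -1.458 1.302
vertex -2.076 -1.42 1.499
vertex -1.677 -0.945 1.342
endloop
endfacet
facet normal 0.927 0.372 0.050
outer loop
vertex -1.469 -1.458 1.302
vertex -1.677 -0.945 1.342
vertex -1.604 -1.34 2.941
endloop
endfacet
facet normal -0.311 -0.053 -0.949
outer loop
vertex -1.677 -0.945 1.342
vertex -2.076 -1.42 1.499
vertex -2.186 -0.789 1.5
endloop
endfacet
facet normal 0.346 0.915 0.210
outer loop
vertex -1.677 -0.945 1.342
vertex -2.186 -0.789 1.5
vertex -1.604 -1.34 2.941
endloop
endfacet
facet normal -0.310 -0.053 -0.949
outer loop
vertex -2.186 -0.789 1.5
vertex -2.076 -1.42 1.499
vertex -2.612 -1.108 1.657
endloop
endfacet
facet normal -0.414 0.782 0.466
outer loop
vertex -2.186 -0.789 1.5
vertex -2.612 -1.108 1.657
vertex -1.604 -1.34 2.941
endloop
endfacet
facet normal -0.310 -0.052 -0.949
outer loop
vertex -2.612 -1.108 1.657
vertex -2.076 -1.42 1.499
vertex -2.635 -1.662 1.695
endloop
endfacet
facet normal -0.778 0.075 0.624
outer loop
vertex -2.612 -1.108 1.657
vertex -2.635 -1.662 1.695
vertex -1.604 -1.34 2.941
endloop
endfacet
facet normal -0.310 -0.052 -0.949
outer loop
vertex -2.635 -1.662 1.695
vertex -2.076 -1.42 1.499
vertex -2.237 -2.033 1.585
endloop
endfacet
facet normal -0.473 -0.675 0.566
outer loop
vertex -2.635 -1.662 1.695
vertex -2.237 -2.033 1.585
vertex -1.604 -1.34 2.941
endloop
endfacet
facet normal -0.311 -0.051 -0.949
outer loop
vertex -2.237 -2.033 1.585
vertex -2.076 -1.42 1.499
vertex -1.718 -1.942 1.41
endloop
endfacet
facet normal 0.271 -0.902 0.335
outer loop
vertex -2.237 -2.033 1.585
vertex -1.718 -1.942 1.41
vertex -1.604 -1.34 2.941
endloop
endfacet

endsolid


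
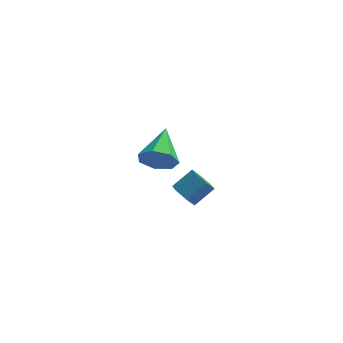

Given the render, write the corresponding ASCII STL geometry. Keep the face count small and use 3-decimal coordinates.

solid 
facet normal -0.676 -0.460 -0.575
outer loop
vertex 3.011 -3.432 0.062
vertex 2.677 -3.677 0.651
vertex 2.487 -3.043 0.367
endloop
endfacet
facet normal 0.116 0.705 -0.700
outer loop
vertex 3.011 -3.432 0.062
vertex 2.487 -3.043 0.367
vertex 3.857 -2.858 0.78
endloop
endfacet
facet normal 0.116 0.705 -0.699
outer loop
vertex 3.857 -2.858 0.78
vertex 2.487 -3.043 0.367
vertex 3.334 -2.469 1.086
endloop
endfacet
facet normal 0.678 0.459 0.575
outer loop
vertex 3.857 -2.858 0.78
vertex 3.334 -2.469 1.086
vertex 3.523 -3.103 1.369
endloop
endfacet
facet normal -0.677 -0.460 -0.574
outer loop
vertex 2.487 -3.043 0.367
vertex 2.677 -3.677 0.651
vertex 2.154 -3.288 0.956
endloop
endfacet
facet normal -0.571 0.820 0.018
outer loop
vertex 2.487 -3.043 0.367
vertex 2.154 -3.288 0.956
vertex 3.334 -2.469 1.086
endloop
endfacet
facet normal -0.571 0.820 0.017
outer loop
vertex 3.334 -2.469 1.086
vertex 2.154 -3.288 0.956
vertex 3.0 -2.714 1.675
endloop
endfacet
facet normal 0.678 0.459 0.575
outer loop
vertex 3.334 -2.469 1.086
vertex 3.0 -2.714 1.675
vertex 3.523 -3.103 1.369
endloop
endfacet
facet normal -0.677 -0.459 -0.575
outer loop
vertex 2.154 -3.288 0.956
vertex 2.677 -3.677 0.651
vertex 2.343 -3.922 1.24
endloop
endfacet
facet normal -0.688 0.116 0.717
outer loop
vertex 2.154 -3.288 0.956
vertex 2.343 -3.922 1.24
vertex 3.0 -2.714 1.675
endloop
endfacet
facet normal -0.687 0.115 0.717
outer loop
vertex 3.0 -2.714 1.675
vertex 2.343 -3.922 1.24
vertex 3.189 -3.348 1.958
endloop
endfacet
facet normal 0.678 0.459 0.575
outer loop
vertex 3.0 -2.714 1.675
vertex 3.189 -3.348 1.958
vertex 3.523 -3.103 1.369
endloop
endfacet
facet normal -0.678 -0.459 -0.575
outer loop
vertex 2.343 -3.922 1.24
vertex 2.677 -3.677 0.651
vertex 2.866 -4.311 0.934
endloop
endfacet
facet normal -0.115 -0.705 0.700
outer loop
vertex 2.343 -3.922 1.24
vertex 2.866 -4.311 0.934
vertex 3.189 -3.348 1.958
endloop
endfacet
facet normal -0.116 -0.705 0.700
outer loop
vertex 3.189 -3.348 1.958
vertex 2.866 -4.311 0.934
vertex 3.713 -3.737 1.653
endloop
endfacet
facet normal 0.676 0.460 0.575
outer loop
vertex 3.189 -3.348 1.958
vertex 3.713 -3.737 1.653
vertex 3.523 -3.103 1.369
endloop
endfacet
facet normal -0.678 -0.459 -0.575
outer loop
vertex 2.866 -4.311 0.934
vertex 2.677 -3.677 0.651
vertex 3.2 -4.066 0.345
endloop
endfacet
facet normal 0.571 -0.821 -0.018
outer loop
vertex 2.866 -4.311 0.934
vertex 3.2 -4.066 0.345
vertex 3.713 -3.737 1.653
endloop
endfacet
facet normal 0.572 -0.820 -0.018
outer loop
vertex 3.713 -3.737 1.653
vertex 3.2 -4.066 0.345
vertex 4.046 -3.492 1.064
endloop
endfacet
facet normal 0.677 0.460 0.574
outer loop
vertex 3.713 -3.737 1.653
vertex 4.046 -3.492 1.064
vertex 3.523 -3.103 1.369
endloop
endfacet
facet normal -0.678 -0.459 -0.575
outer loop
vertex 3.2 -4.066 0.345
vertex 2.677 -3.677 0.651
vertex 3.011 -3.432 0.062
endloop
endfacet
facet normal 0.687 -0.115 -0.717
outer loop
vertex 3.2 -4.066 0.345
vertex 3.011 -3.432 0.062
vertex 4.046 -3.492 1.064
endloop
endfacet
facet normal 0.687 -0.116 -0.717
outer loop
vertex 4.046 -3.492 1.064
vertex 3.011 -3.432 0.062
vertex 3.857 -2.858 0.78
endloop
endfacet
facet normal 0.677 0.459 0.575
outer loop
vertex 4.046 -3.492 1.064
vertex 3.857 -2.858 0.78
vertex 3.523 -3.103 1.369
endloop
endfacet
facet normal -0.106 -0.936 -0.335
outer loop
vertex 1.776 1.651 -2.118
vertex 1.125 1.444 -1.334
vertex 0.903 1.809 -2.282
endloop
endfacet
facet normal 0.252 0.651 -0.716
outer loop
vertex 1.776 1.651 -2.118
vertex 0.903 1.809 -2.282
vertex 1.355 3.476 -0.606
endloop
endfacet
facet normal -0.106 -0.936 -0.336
outer loop
vertex 0.903 1.809 -2.282
vertex 1.125 1.444 -1.334
vertex 0.197 1.692 -1.732
endloop
endfacet
facet normal -0.522 0.671 -0.527
outer loop
vertex 0.903 1.809 -2.282
vertex 0.197 1.692 -1.732
vertex 1.355 3.476 -0.606
endloop
endfacet
facet normal -0.107 -0.936 -0.335
outer loop
vertex 0.197 1.692 -1.732
vertex 1.125 1.444 -1.334
vertex 0.19 1.389 -0.882
endloop
endfacet
facet normal -0.871 0.465 0.159
outer loop
vertex 0.197 1.692 -1.732
vertex 0.19 1.389 -0.882
vertex 1.355 3.476 -0.606
endloop
endfacet
facet normal -0.107 -0.936 -0.335
outer loop
vertex 0.19 1.389 -0.882
vertex 1.125 1.444 -1.334
vertex 0.887 1.127 -0.373
endloop
endfacet
facet normal -0.532 0.188 0.825
outer loop
vertex 0.19 1.389 -0.882
vertex 0.887 1.127 -0.373
vertex 1.355 3.476 -0.606
endloop
endfacet
facet normal -0.106 -0.936 -0.335
outer loop
vertex 0.887 1.127 -0.373
vertex 1.125 1.444 -1.334
vertex 1.763 1.104 -0.587
endloop
endfacet
facet normal 0.238 0.049 0.970
outer loop
vertex 0.887 1.127 -0.373
vertex 1.763 1.104 -0.587
vertex 1.355 3.476 -0.606
endloop
endfacet
facet normal -0.105 -0.936 -0.336
outer loop
vertex 1.763 1.104 -0.587
vertex 1.125 1.444 -1.334
vertex 2.159 1.338 -1.363
endloop
endfacet
facet normal 0.861 0.152 0.485
outer loop
vertex 1.763 1.104 -0.587
vertex 2.159 1.338 -1.363
vertex 1.355 3.476 -0.606
endloop
endfacet
facet normal -0.105 -0.936 -0.335
outer loop
vertex 2.159 1.338 -1.363
vertex 1.125 1.444 -1.334
vertex 1.776 1.651 -2.118
endloop
endfacet
facet normal 0.868 0.420 -0.266
outer loop
vertex 2.159 1.338 -1.363
vertex 1.776 1.651 -2.118
vertex 1.355 3.476 -0.606
endloop
endfacet

endsolid


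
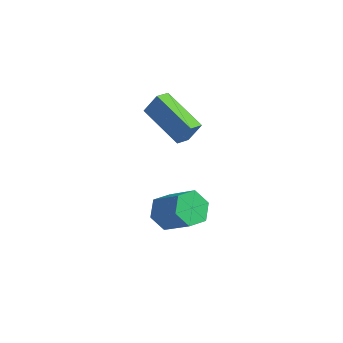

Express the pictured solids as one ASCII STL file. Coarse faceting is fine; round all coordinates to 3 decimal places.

solid 
facet normal -0.704 0.183 -0.686
outer loop
vertex -1.384 1.404 -2.715
vertex -2.009 1.374 -2.082
vertex -1.614 2.146 -2.281
endloop
endfacet
facet normal 0.661 0.521 -0.540
outer loop
vertex -1.384 1.404 -2.715
vertex -1.614 2.146 -2.281
vertex -0.046 1.056 -1.411
endloop
endfacet
facet normal 0.661 0.521 -0.540
outer loop
vertex -0.046 1.056 -1.411
vertex -1.614 2.146 -2.281
vertex -0.277 1.799 -0.977
endloop
endfacet
facet normal 0.704 -0.182 0.686
outer loop
vertex -0.046 1.056 -1.411
vertex -0.277 1.799 -0.977
vertex -0.671 1.026 -0.778
endloop
endfacet
facet normal -0.703 0.183 -0.687
outer loop
vertex -1.614 2.146 -2.281
vertex -2.009 1.374 -2.082
vertex -2.239 2.116 -1.649
endloop
endfacet
facet normal 0.107 0.983 0.152
outer loop
vertex -1.614 2.146 -2.281
vertex -2.239 2.116 -1.649
vertex -0.277 1.799 -0.977
endloop
endfacet
facet normal 0.107 0.983 0.152
outer loop
vertex -0.277 1.799 -0.977
vertex -2.239 2.116 -1.649
vertex -0.902 1.769 -0.344
endloop
endfacet
facet normal 0.704 -0.182 0.686
outer loop
vertex -0.277 1.799 -0.977
vertex -0.902 1.769 -0.344
vertex -0.671 1.026 -0.778
endloop
endfacet
facet normal -0.704 0.182 -0.686
outer loop
vertex -2.239 2.116 -1.649
vertex -2.009 1.374 -2.082
vertex -2.634 1.344 -1.449
endloop
endfacet
facet normal -0.555 0.463 0.691
outer loop
vertex -2.239 2.116 -1.649
vertex -2.634 1.344 -1.449
vertex -0.902 1.769 -0.344
endloop
endfacet
facet normal -0.555 0.461 0.692
outer loop
vertex -0.902 1.769 -0.344
vertex -2.634 1.344 -1.449
vertex -1.296 0.996 -0.145
endloop
endfacet
facet normal 0.704 -0.182 0.686
outer loop
vertex -0.902 1.769 -0.344
vertex -1.296 0.996 -0.145
vertex -0.671 1.026 -0.778
endloop
endfacet
facet normal -0.704 0.182 -0.686
outer loop
vertex -2.634 1.344 -1.449
vertex -2.009 1.374 -2.082
vertex -2.403 0.601 -1.883
endloop
endfacet
facet normal -0.661 -0.521 0.540
outer loop
vertex -2.634 1.344 -1.449
vertex -2.403 0.601 -1.883
vertex -1.296 0.996 -0.145
endloop
endfacet
facet normal -0.662 -0.521 0.540
outer loop
vertex -1.296 0.996 -0.145
vertex -2.403 0.601 -1.883
vertex -1.066 0.254 -0.579
endloop
endfacet
facet normal 0.704 -0.183 0.686
outer loop
vertex -1.296 0.996 -0.145
vertex -1.066 0.254 -0.579
vertex -0.671 1.026 -0.778
endloop
endfacet
facet normal -0.704 0.182 -0.686
outer loop
vertex -2.403 0.601 -1.883
vertex -2.009 1.374 -2.082
vertex -1.778 0.631 -2.516
endloop
endfacet
facet normal -0.107 -0.983 -0.152
outer loop
vertex -2.403 0.601 -1.883
vertex -1.778 0.631 -2.516
vertex -1.066 0.254 -0.579
endloop
endfacet
facet normal -0.107 -0.983 -0.152
outer loop
vertex -1.066 0.254 -0.579
vertex -1.778 0.631 -2.516
vertex -0.441 0.284 -1.211
endloop
endfacet
facet normal 0.703 -0.183 0.687
outer loop
vertex -1.066 0.254 -0.579
vertex -0.441 0.284 -1.211
vertex -0.671 1.026 -0.778
endloop
endfacet
facet normal -0.704 0.182 -0.686
outer loop
vertex -1.778 0.631 -2.516
vertex -2.009 1.374 -2.082
vertex -1.384 1.404 -2.715
endloop
endfacet
facet normal 0.556 -0.461 -0.692
outer loop
vertex -1.778 0.631 -2.516
vertex -1.384 1.404 -2.715
vertex -0.441 0.284 -1.211
endloop
endfacet
facet normal 0.554 -0.463 -0.692
outer loop
vertex -0.441 0.284 -1.211
vertex -1.384 1.404 -2.715
vertex -0.046 1.056 -1.411
endloop
endfacet
facet normal 0.704 -0.182 0.686
outer loop
vertex -0.441 0.284 -1.211
vertex -0.046 1.056 -1.411
vertex -0.671 1.026 -0.778
endloop
endfacet
facet normal -0.421 -0.310 -0.853
outer loop
vertex -1.683 1.69 2.689
vertex -3.616 2.474 3.358
vertex -1.515 2.395 2.35
endloop
endfacet
facet normal 0.882 -0.358 -0.306
outer loop
vertex -1.064 2.726 3.262
vertex -1.683 1.69 2.689
vertex -1.515 2.395 2.35
endloop
endfacet
facet normal -0.421 -0.309 -0.853
outer loop
vertex -1.515 2.395 2.35
vertex -3.616 2.474 3.358
vertex -3.447 3.179 3.019
endloop
endfacet
facet normal 0.211 0.881 -0.424
outer loop
vertex -3.447 3.179 3.019
vertex -1.064 2.726 3.262
vertex -1.515 2.395 2.35
endloop
endfacet
facet normal -0.211 -0.881 0.424
outer loop
vertex -1.683 1.69 2.689
vertex -3.165 2.805 4.27
vertex -3.616 2.474 3.358
endloop
endfacet
facet normal 0.882 -0.358 -0.305
outer loop
vertex -1.233 2.021 3.601
vertex -1.683 1.69 2.689
vertex -1.064 2.726 3.262
endloop
endfacet
facet normal -0.211 -0.881 0.424
outer loop
vertex -1.233 2.021 3.601
vertex -3.165 2.805 4.27
vertex -1.683 1.69 2.689
endloop
endfacet
facet normal -0.882 0.359 0.306
outer loop
vertex -3.616 2.474 3.358
vertex -3.165 2.805 4.27
vertex -3.447 3.179 3.019
endloop
endfacet
facet normal 0.211 0.881 -0.424
outer loop
vertex -2.997 3.51 3.931
vertex -1.064 2.726 3.262
vertex -3.447 3.179 3.019
endloop
endfacet
facet normal -0.883 0.357 0.306
outer loop
vertex -3.447 3.179 3.019
vertex -3.165 2.805 4.27
vertex -2.997 3.51 3.931
endloop
endfacet
facet normal 0.421 0.309 0.853
outer loop
vertex -2.997 3.51 3.931
vertex -1.233 2.021 3.601
vertex -1.064 2.726 3.262
endloop
endfacet
facet normal 0.421 0.310 0.853
outer loop
vertex -3.165 2.805 4.27
vertex -1.233 2.021 3.601
vertex -2.997 3.51 3.931
endloop
endfacet

endsolid


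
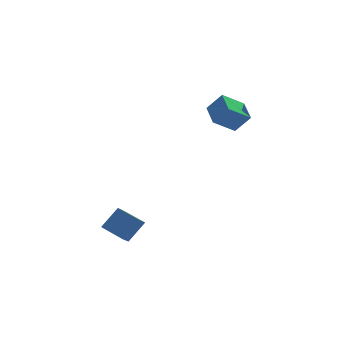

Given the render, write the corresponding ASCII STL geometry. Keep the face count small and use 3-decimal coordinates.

solid 
facet normal -0.600 0.199 -0.775
outer loop
vertex 2.484 3.045 4.149
vertex 3.967 3.561 3.133
vertex 2.679 1.315 3.554
endloop
endfacet
facet normal -0.793 -0.276 0.543
outer loop
vertex 3.633 0.999 4.787
vertex 2.484 3.045 4.149
vertex 2.679 1.315 3.554
endloop
endfacet
facet normal -0.600 0.199 -0.775
outer loop
vertex 2.679 1.315 3.554
vertex 3.967 3.561 3.133
vertex 4.162 1.831 2.539
endloop
endfacet
facet normal 0.106 -0.940 -0.323
outer loop
vertex 4.162 1.831 2.539
vertex 3.633 0.999 4.787
vertex 2.679 1.315 3.554
endloop
endfacet
facet normal -0.106 0.940 0.323
outer loop
vertex 2.484 3.045 4.149
vertex 4.921 3.245 4.366
vertex 3.967 3.561 3.133
endloop
endfacet
facet normal -0.793 -0.276 0.543
outer loop
vertex 3.438 2.729 5.381
vertex 2.484 3.045 4.149
vertex 3.633 0.999 4.787
endloop
endfacet
facet normal -0.106 0.940 0.323
outer loop
vertex 3.438 2.729 5.381
vertex 4.921 3.245 4.366
vertex 2.484 3.045 4.149
endloop
endfacet
facet normal 0.793 0.276 -0.543
outer loop
vertex 3.967 3.561 3.133
vertex 4.921 3.245 4.366
vertex 4.162 1.831 2.539
endloop
endfacet
facet normal 0.106 -0.940 -0.323
outer loop
vertex 5.116 1.515 3.771
vertex 3.633 0.999 4.787
vertex 4.162 1.831 2.539
endloop
endfacet
facet normal 0.793 0.276 -0.543
outer loop
vertex 4.162 1.831 2.539
vertex 4.921 3.245 4.366
vertex 5.116 1.515 3.771
endloop
endfacet
facet normal 0.600 -0.198 0.775
outer loop
vertex 5.116 1.515 3.771
vertex 3.438 2.729 5.381
vertex 3.633 0.999 4.787
endloop
endfacet
facet normal 0.600 -0.199 0.775
outer loop
vertex 4.921 3.245 4.366
vertex 3.438 2.729 5.381
vertex 5.116 1.515 3.771
endloop
endfacet
facet normal -0.689 0.657 0.307
outer loop
vertex -4.619 -1.535 -4.048
vertex -3.541 -1.044 -2.679
vertex -4.218 -0.853 -4.608
endloop
endfacet
facet normal -0.596 -0.271 -0.756
outer loop
vertex -2.979 -2.036 -5.161
vertex -4.619 -1.535 -4.048
vertex -4.218 -0.853 -4.608
endloop
endfacet
facet normal -0.689 0.657 0.307
outer loop
vertex -4.218 -0.853 -4.608
vertex -3.541 -1.044 -2.679
vertex -3.14 -0.362 -3.24
endloop
endfacet
facet normal 0.413 0.703 -0.578
outer loop
vertex -3.14 -0.362 -3.24
vertex -2.979 -2.036 -5.161
vertex -4.218 -0.853 -4.608
endloop
endfacet
facet normal -0.414 -0.703 0.578
outer loop
vertex -4.619 -1.535 -4.048
vertex -2.302 -2.227 -3.232
vertex -3.541 -1.044 -2.679
endloop
endfacet
facet normal -0.596 -0.271 -0.756
outer loop
vertex -3.38 -2.718 -4.6
vertex -4.619 -1.535 -4.048
vertex -2.979 -2.036 -5.161
endloop
endfacet
facet normal -0.414 -0.703 0.578
outer loop
vertex -3.38 -2.718 -4.6
vertex -2.302 -2.227 -3.232
vertex -4.619 -1.535 -4.048
endloop
endfacet
facet normal 0.596 0.271 0.756
outer loop
vertex -3.541 -1.044 -2.679
vertex -2.302 -2.227 -3.232
vertex -3.14 -0.362 -3.24
endloop
endfacet
facet normal 0.414 0.703 -0.578
outer loop
vertex -1.901 -1.545 -3.792
vertex -2.979 -2.036 -5.161
vertex -3.14 -0.362 -3.24
endloop
endfacet
facet normal 0.596 0.271 0.756
outer loop
vertex -3.14 -0.362 -3.24
vertex -2.302 -2.227 -3.232
vertex -1.901 -1.545 -3.792
endloop
endfacet
facet normal 0.689 -0.657 -0.307
outer loop
vertex -1.901 -1.545 -3.792
vertex -3.38 -2.718 -4.6
vertex -2.979 -2.036 -5.161
endloop
endfacet
facet normal 0.689 -0.657 -0.307
outer loop
vertex -2.302 -2.227 -3.232
vertex -3.38 -2.718 -4.6
vertex -1.901 -1.545 -3.792
endloop
endfacet

endsolid


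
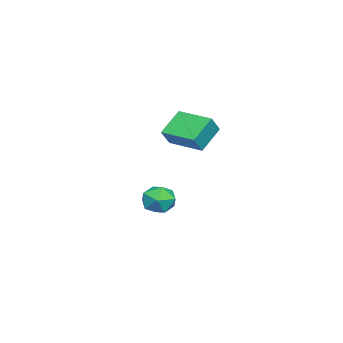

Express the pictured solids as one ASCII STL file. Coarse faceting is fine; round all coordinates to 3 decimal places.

solid 
facet normal -0.901 0.401 -0.167
outer loop
vertex -2.405 1.035 -4.446
vertex -2.905 0.038 -4.14
vertex -2.693 0.847 -3.341
endloop
endfacet
facet normal -0.435 0.900 0.040
outer loop
vertex -2.405 1.035 -4.446
vertex -2.693 0.847 -3.341
vertex -1.682 1.347 -3.598
endloop
endfacet
facet normal 0.108 0.900 -0.423
outer loop
vertex -2.405 1.035 -4.446
vertex -1.682 1.347 -3.598
vertex -1.269 0.847 -4.556
endloop
endfacet
facet normal -0.022 0.400 -0.916
outer loop
vertex -2.405 1.035 -4.446
vertex -1.269 0.847 -4.556
vertex -2.025 0.038 -4.891
endloop
endfacet
facet normal -0.646 0.092 -0.757
outer loop
vertex -2.405 1.035 -4.446
vertex -2.025 0.038 -4.891
vertex -2.905 0.038 -4.14
endloop
endfacet
facet normal -0.179 0.712 0.679
outer loop
vertex -1.682 1.347 -3.598
vertex -2.693 0.847 -3.341
vertex -1.735 0.542 -2.769
endloop
endfacet
facet normal -0.934 -0.096 0.345
outer loop
vertex -2.693 0.847 -3.341
vertex -2.905 0.038 -4.14
vertex -2.491 -0.267 -3.104
endloop
endfacet
facet normal -0.522 -0.595 -0.611
outer loop
vertex -2.905 0.038 -4.14
vertex -2.025 0.038 -4.891
vertex -2.078 -0.767 -4.062
endloop
endfacet
facet normal 0.488 -0.096 -0.868
outer loop
vertex -2.025 0.038 -4.891
vertex -1.269 0.847 -4.556
vertex -1.067 -0.267 -4.319
endloop
endfacet
facet normal 0.699 0.712 -0.070
outer loop
vertex -1.269 0.847 -4.556
vertex -1.682 1.347 -3.598
vertex -0.855 0.542 -3.52
endloop
endfacet
facet normal 0.022 -0.400 0.916
outer loop
vertex -1.355 -0.455 -3.214
vertex -1.735 0.542 -2.769
vertex -2.491 -0.267 -3.104
endloop
endfacet
facet normal -0.108 -0.900 0.423
outer loop
vertex -1.355 -0.455 -3.214
vertex -2.491 -0.267 -3.104
vertex -2.078 -0.767 -4.062
endloop
endfacet
facet normal 0.435 -0.900 -0.040
outer loop
vertex -1.355 -0.455 -3.214
vertex -2.078 -0.767 -4.062
vertex -1.067 -0.267 -4.319
endloop
endfacet
facet normal 0.901 -0.401 0.167
outer loop
vertex -1.355 -0.455 -3.214
vertex -1.067 -0.267 -4.319
vertex -0.855 0.542 -3.52
endloop
endfacet
facet normal 0.646 -0.092 0.757
outer loop
vertex -1.355 -0.455 -3.214
vertex -0.855 0.542 -3.52
vertex -1.735 0.542 -2.769
endloop
endfacet
facet normal -0.488 0.096 0.868
outer loop
vertex -2.491 -0.267 -3.104
vertex -1.735 0.542 -2.769
vertex -2.693 0.847 -3.341
endloop
endfacet
facet normal -0.699 -0.712 0.070
outer loop
vertex -2.078 -0.767 -4.062
vertex -2.491 -0.267 -3.104
vertex -2.905 0.038 -4.14
endloop
endfacet
facet normal 0.179 -0.712 -0.679
outer loop
vertex -1.067 -0.267 -4.319
vertex -2.078 -0.767 -4.062
vertex -2.025 0.038 -4.891
endloop
endfacet
facet normal 0.934 0.096 -0.345
outer loop
vertex -0.855 0.542 -3.52
vertex -1.067 -0.267 -4.319
vertex -1.269 0.847 -4.556
endloop
endfacet
facet normal 0.522 0.595 0.611
outer loop
vertex -1.735 0.542 -2.769
vertex -0.855 0.542 -3.52
vertex -1.682 1.347 -3.598
endloop
endfacet
facet normal -0.719 0.292 0.631
outer loop
vertex 1.654 2.618 4.282
vertex 2.383 4.679 4.158
vertex 0.885 2.831 3.307
endloop
endfacet
facet normal -0.333 -0.941 0.057
outer loop
vertex 2.237 2.281 2.122
vertex 1.654 2.618 4.282
vertex 0.885 2.831 3.307
endloop
endfacet
facet normal -0.719 0.292 0.631
outer loop
vertex 0.885 2.831 3.307
vertex 2.383 4.679 4.158
vertex 1.614 4.892 3.183
endloop
endfacet
facet normal -0.610 0.169 -0.774
outer loop
vertex 1.614 4.892 3.183
vertex 2.237 2.281 2.122
vertex 0.885 2.831 3.307
endloop
endfacet
facet normal 0.610 -0.169 0.774
outer loop
vertex 1.654 2.618 4.282
vertex 3.735 4.129 2.973
vertex 2.383 4.679 4.158
endloop
endfacet
facet normal -0.333 -0.941 0.057
outer loop
vertex 3.006 2.068 3.097
vertex 1.654 2.618 4.282
vertex 2.237 2.281 2.122
endloop
endfacet
facet normal 0.610 -0.169 0.774
outer loop
vertex 3.006 2.068 3.097
vertex 3.735 4.129 2.973
vertex 1.654 2.618 4.282
endloop
endfacet
facet normal 0.333 0.941 -0.057
outer loop
vertex 2.383 4.679 4.158
vertex 3.735 4.129 2.973
vertex 1.614 4.892 3.183
endloop
endfacet
facet normal -0.610 0.169 -0.774
outer loop
vertex 2.966 4.342 1.998
vertex 2.237 2.281 2.122
vertex 1.614 4.892 3.183
endloop
endfacet
facet normal 0.333 0.941 -0.057
outer loop
vertex 1.614 4.892 3.183
vertex 3.735 4.129 2.973
vertex 2.966 4.342 1.998
endloop
endfacet
facet normal 0.719 -0.292 -0.631
outer loop
vertex 2.966 4.342 1.998
vertex 3.006 2.068 3.097
vertex 2.237 2.281 2.122
endloop
endfacet
facet normal 0.719 -0.292 -0.631
outer loop
vertex 3.735 4.129 2.973
vertex 3.006 2.068 3.097
vertex 2.966 4.342 1.998
endloop
endfacet

endsolid


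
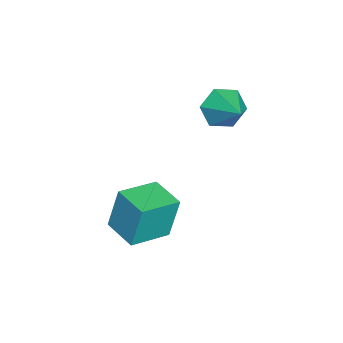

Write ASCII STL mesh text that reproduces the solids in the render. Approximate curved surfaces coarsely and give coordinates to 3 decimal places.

solid 
facet normal -0.725 -0.532 -0.437
outer loop
vertex -1.162 1.223 1.486
vertex -1.897 1.681 2.148
vertex -1.662 2.146 1.191
endloop
endfacet
facet normal 0.788 0.247 -0.564
outer loop
vertex -1.162 1.223 1.486
vertex -1.662 2.146 1.191
vertex -0.563 2.659 2.952
endloop
endfacet
facet normal -0.726 -0.532 -0.437
outer loop
vertex -1.662 2.146 1.191
vertex -1.897 1.681 2.148
vertex -2.396 2.604 1.853
endloop
endfacet
facet normal 0.207 0.897 -0.391
outer loop
vertex -1.662 2.146 1.191
vertex -2.396 2.604 1.853
vertex -0.563 2.659 2.952
endloop
endfacet
facet normal -0.725 -0.532 -0.438
outer loop
vertex -2.396 2.604 1.853
vertex -1.897 1.681 2.148
vertex -2.632 2.138 2.81
endloop
endfacet
facet normal -0.251 0.893 0.373
outer loop
vertex -2.396 2.604 1.853
vertex -2.632 2.138 2.81
vertex -0.563 2.659 2.952
endloop
endfacet
facet normal -0.725 -0.532 -0.438
outer loop
vertex -2.632 2.138 2.81
vertex -1.897 1.681 2.148
vertex -2.133 1.215 3.105
endloop
endfacet
facet normal -0.126 0.239 0.963
outer loop
vertex -2.632 2.138 2.81
vertex -2.133 1.215 3.105
vertex -0.563 2.659 2.952
endloop
endfacet
facet normal -0.725 -0.532 -0.438
outer loop
vertex -2.133 1.215 3.105
vertex -1.897 1.681 2.148
vertex -1.398 0.758 2.443
endloop
endfacet
facet normal 0.455 -0.411 0.790
outer loop
vertex -2.133 1.215 3.105
vertex -1.398 0.758 2.443
vertex -0.563 2.659 2.952
endloop
endfacet
facet normal -0.725 -0.532 -0.437
outer loop
vertex -1.398 0.758 2.443
vertex -1.897 1.681 2.148
vertex -1.162 1.223 1.486
endloop
endfacet
facet normal 0.913 -0.408 0.027
outer loop
vertex -1.398 0.758 2.443
vertex -1.162 1.223 1.486
vertex -0.563 2.659 2.952
endloop
endfacet
facet normal -0.744 0.636 -0.202
outer loop
vertex -0.015 -0.813 -1.659
vertex 1.109 0.453 -1.812
vertex 0.187 -1.248 -3.775
endloop
endfacet
facet normal -0.661 -0.745 0.090
outer loop
vertex 1.691 -2.533 -3.368
vertex -0.015 -0.813 -1.659
vertex 0.187 -1.248 -3.775
endloop
endfacet
facet normal -0.745 0.636 -0.201
outer loop
vertex 0.187 -1.248 -3.775
vertex 1.109 0.453 -1.812
vertex 1.31 0.019 -3.928
endloop
endfacet
facet normal 0.093 -0.200 -0.975
outer loop
vertex 1.31 0.019 -3.928
vertex 1.691 -2.533 -3.368
vertex 0.187 -1.248 -3.775
endloop
endfacet
facet normal -0.093 0.200 0.975
outer loop
vertex -0.015 -0.813 -1.659
vertex 2.613 -0.832 -1.405
vertex 1.109 0.453 -1.812
endloop
endfacet
facet normal -0.661 -0.745 0.090
outer loop
vertex 1.49 -2.099 -1.252
vertex -0.015 -0.813 -1.659
vertex 1.691 -2.533 -3.368
endloop
endfacet
facet normal -0.093 0.200 0.975
outer loop
vertex 1.49 -2.099 -1.252
vertex 2.613 -0.832 -1.405
vertex -0.015 -0.813 -1.659
endloop
endfacet
facet normal 0.661 0.745 -0.090
outer loop
vertex 1.109 0.453 -1.812
vertex 2.613 -0.832 -1.405
vertex 1.31 0.019 -3.928
endloop
endfacet
facet normal 0.093 -0.200 -0.975
outer loop
vertex 2.815 -1.267 -3.521
vertex 1.691 -2.533 -3.368
vertex 1.31 0.019 -3.928
endloop
endfacet
facet normal 0.661 0.745 -0.090
outer loop
vertex 1.31 0.019 -3.928
vertex 2.613 -0.832 -1.405
vertex 2.815 -1.267 -3.521
endloop
endfacet
facet normal 0.744 -0.637 0.201
outer loop
vertex 2.815 -1.267 -3.521
vertex 1.49 -2.099 -1.252
vertex 1.691 -2.533 -3.368
endloop
endfacet
facet normal 0.745 -0.636 0.202
outer loop
vertex 2.613 -0.832 -1.405
vertex 1.49 -2.099 -1.252
vertex 2.815 -1.267 -3.521
endloop
endfacet

endsolid
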